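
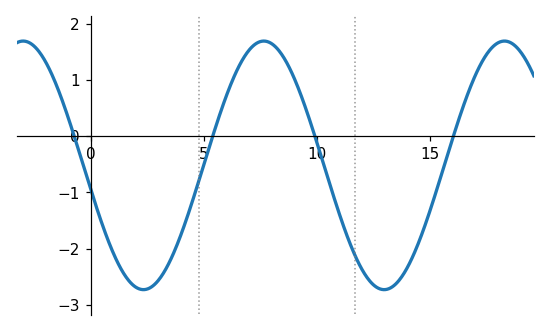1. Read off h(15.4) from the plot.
-0.844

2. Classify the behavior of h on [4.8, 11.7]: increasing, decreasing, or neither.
neither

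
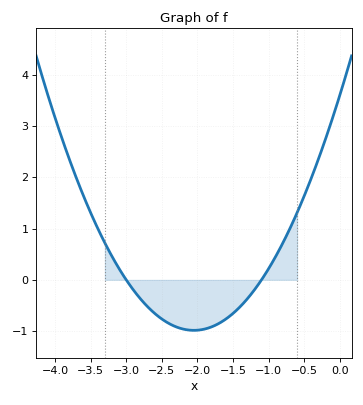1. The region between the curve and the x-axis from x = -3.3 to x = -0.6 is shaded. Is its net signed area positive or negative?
negative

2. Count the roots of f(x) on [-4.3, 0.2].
2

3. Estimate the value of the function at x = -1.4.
-0.523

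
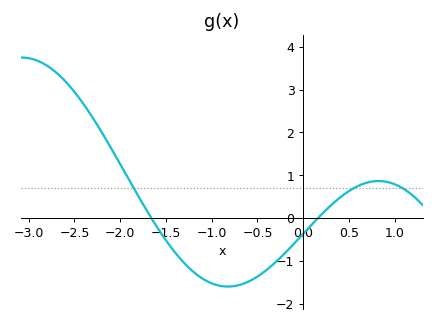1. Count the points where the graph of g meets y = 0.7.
3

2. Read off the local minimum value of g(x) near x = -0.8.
-1.6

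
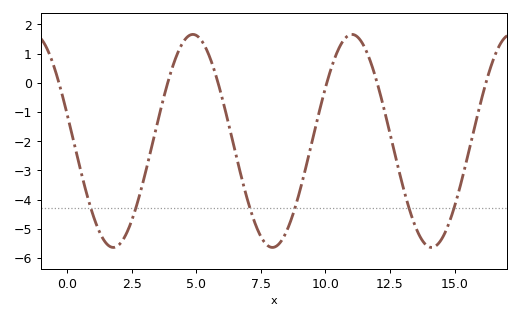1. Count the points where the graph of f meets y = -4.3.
6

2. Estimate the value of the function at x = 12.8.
-2.85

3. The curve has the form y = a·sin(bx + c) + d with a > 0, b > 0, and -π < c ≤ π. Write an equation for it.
y = 3.65sin(1.02x + 2.89) - 1.99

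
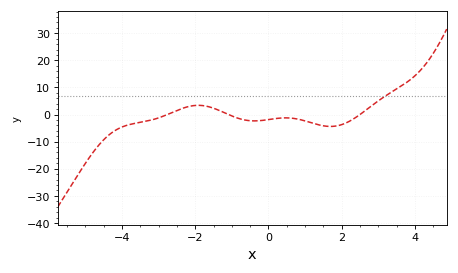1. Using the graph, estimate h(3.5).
9.46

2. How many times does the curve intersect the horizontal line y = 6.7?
1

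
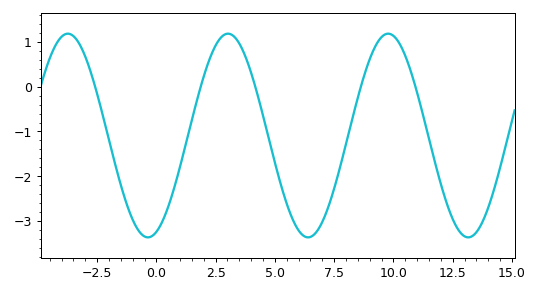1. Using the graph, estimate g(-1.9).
-1.4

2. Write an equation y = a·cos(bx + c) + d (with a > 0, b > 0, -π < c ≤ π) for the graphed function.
y = 2.27cos(0.93x - 2.81) - 1.09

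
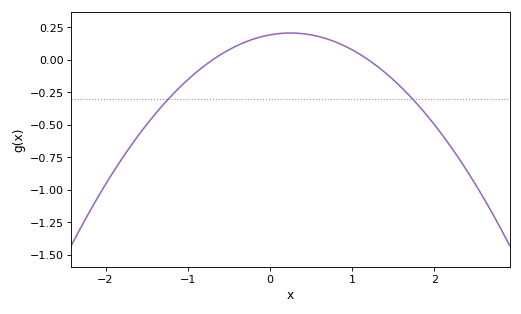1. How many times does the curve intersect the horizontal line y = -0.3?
2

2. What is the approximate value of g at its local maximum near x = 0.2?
0.2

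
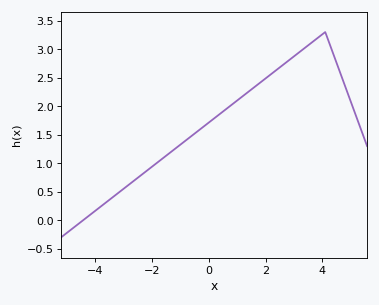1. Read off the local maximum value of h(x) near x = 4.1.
3.3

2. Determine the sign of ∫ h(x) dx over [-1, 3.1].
positive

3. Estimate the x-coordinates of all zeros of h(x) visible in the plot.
-4.4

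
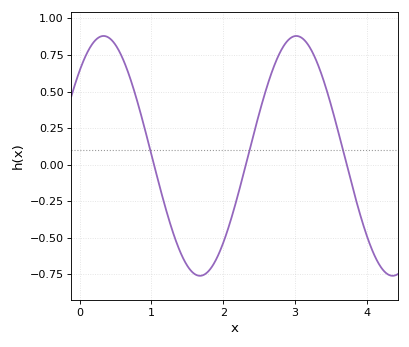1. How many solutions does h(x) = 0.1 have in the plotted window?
3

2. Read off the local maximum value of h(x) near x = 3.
0.88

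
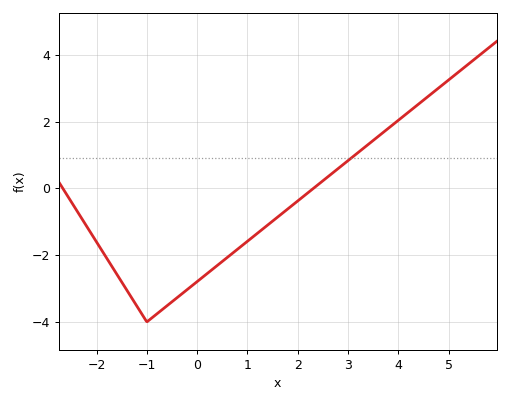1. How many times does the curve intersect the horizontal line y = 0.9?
1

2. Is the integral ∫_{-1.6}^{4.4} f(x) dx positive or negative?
negative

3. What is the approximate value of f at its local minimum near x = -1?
-4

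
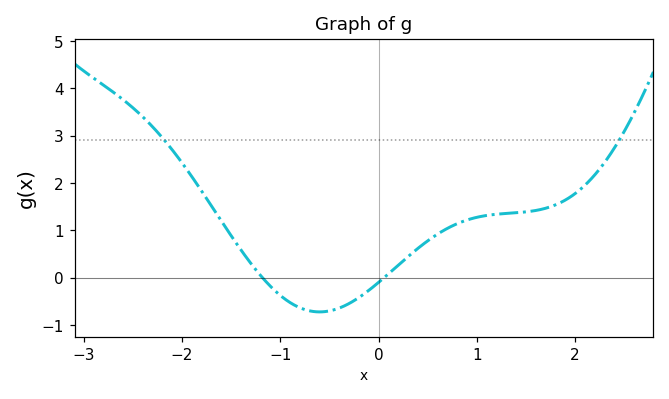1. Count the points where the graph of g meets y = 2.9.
2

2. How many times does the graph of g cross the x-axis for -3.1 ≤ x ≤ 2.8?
2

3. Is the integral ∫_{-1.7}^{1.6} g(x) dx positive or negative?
positive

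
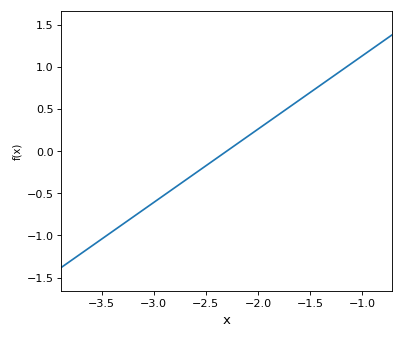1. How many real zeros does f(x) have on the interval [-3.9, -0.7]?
1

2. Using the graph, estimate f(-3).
-0.609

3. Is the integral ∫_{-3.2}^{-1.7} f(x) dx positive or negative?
negative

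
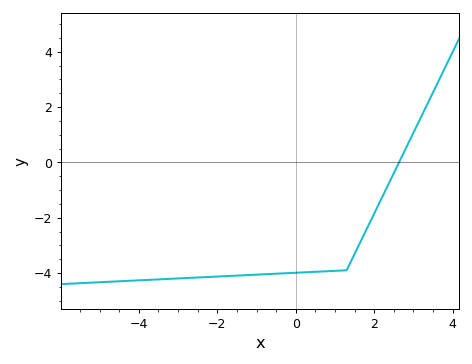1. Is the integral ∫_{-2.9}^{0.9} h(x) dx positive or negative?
negative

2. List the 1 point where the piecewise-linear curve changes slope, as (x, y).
(1.3, -3.9)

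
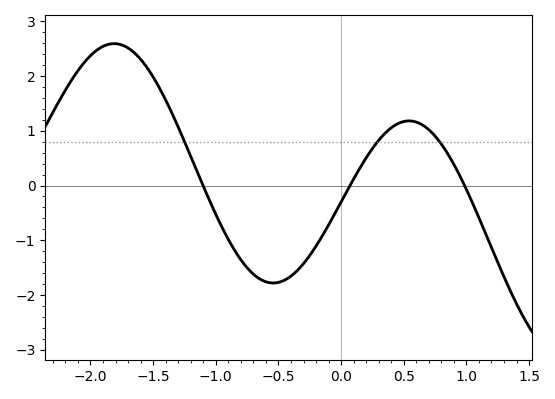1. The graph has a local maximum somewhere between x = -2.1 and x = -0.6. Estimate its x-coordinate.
-1.8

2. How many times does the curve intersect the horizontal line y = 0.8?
3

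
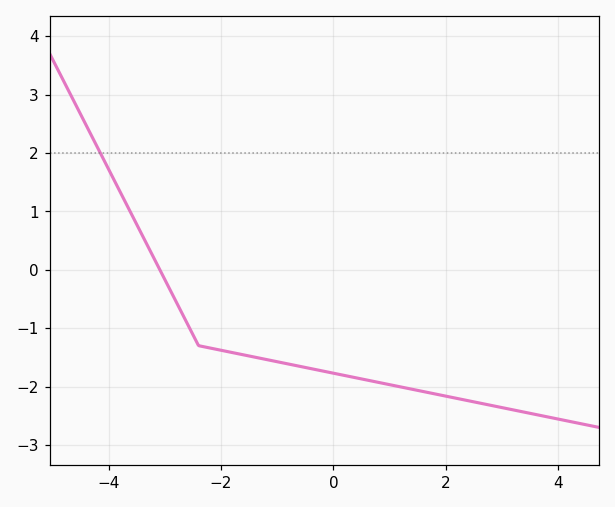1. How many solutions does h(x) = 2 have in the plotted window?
1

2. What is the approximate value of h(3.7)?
-2.5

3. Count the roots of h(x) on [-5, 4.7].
1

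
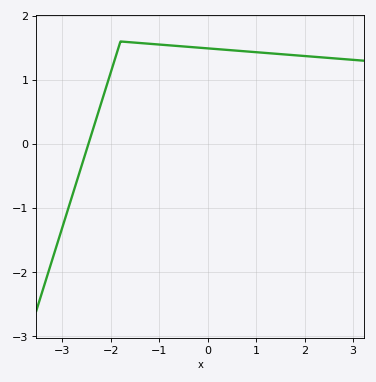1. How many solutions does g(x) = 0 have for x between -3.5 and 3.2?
1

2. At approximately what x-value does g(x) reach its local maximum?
-1.8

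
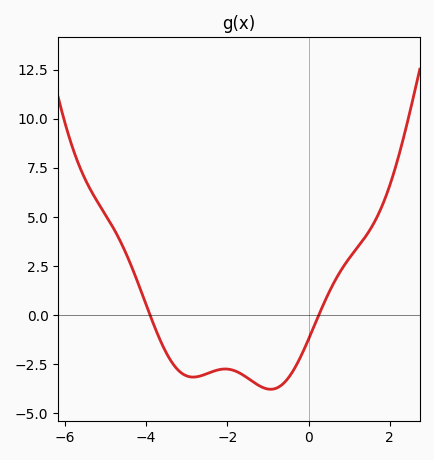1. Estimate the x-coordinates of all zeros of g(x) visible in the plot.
-3.9, 0.252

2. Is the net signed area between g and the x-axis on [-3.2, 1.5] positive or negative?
negative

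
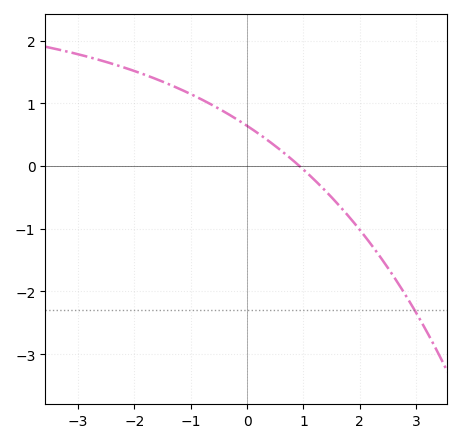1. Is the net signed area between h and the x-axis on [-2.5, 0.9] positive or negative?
positive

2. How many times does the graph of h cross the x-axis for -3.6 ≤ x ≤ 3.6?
1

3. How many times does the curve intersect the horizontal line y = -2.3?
1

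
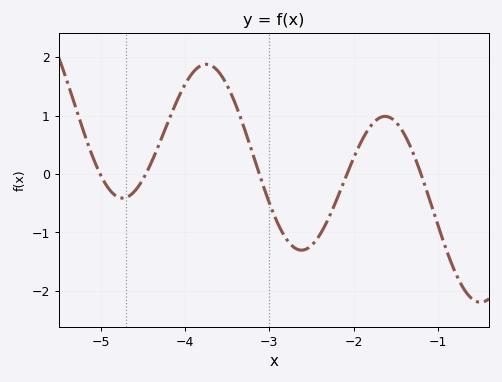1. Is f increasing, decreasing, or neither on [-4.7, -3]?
neither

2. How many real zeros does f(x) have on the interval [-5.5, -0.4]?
5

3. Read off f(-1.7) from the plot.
1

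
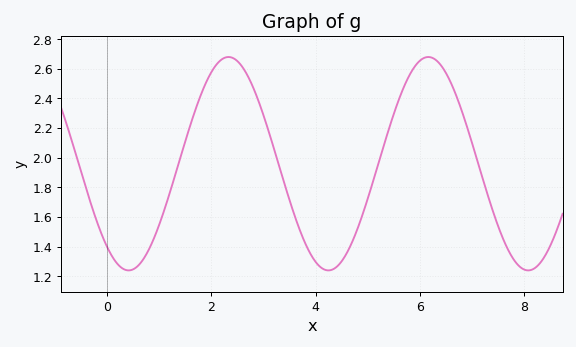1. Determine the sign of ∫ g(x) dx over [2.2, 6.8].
positive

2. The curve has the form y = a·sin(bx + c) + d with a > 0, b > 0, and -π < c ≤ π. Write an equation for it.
y = 0.72sin(1.64x - 2.25) + 1.96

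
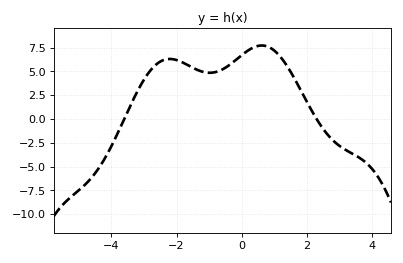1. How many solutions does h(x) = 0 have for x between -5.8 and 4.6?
2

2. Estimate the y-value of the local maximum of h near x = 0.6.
7.72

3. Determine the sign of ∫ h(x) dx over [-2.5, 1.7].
positive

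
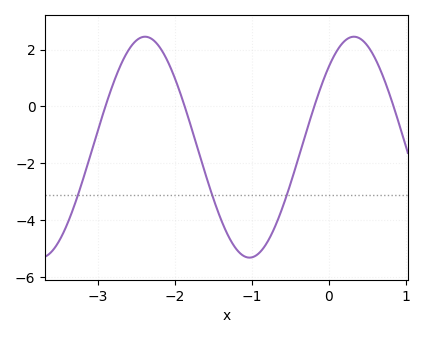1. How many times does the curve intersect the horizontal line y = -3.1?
3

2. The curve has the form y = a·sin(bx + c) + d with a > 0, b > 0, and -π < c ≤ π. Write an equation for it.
y = 3.88sin(2.3x + 0.82) - 1.43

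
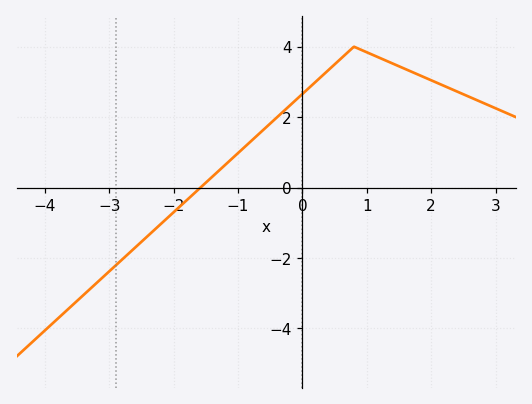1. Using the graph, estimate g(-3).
-2.4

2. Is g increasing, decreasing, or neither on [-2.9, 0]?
increasing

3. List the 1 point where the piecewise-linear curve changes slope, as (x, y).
(0.8, 4)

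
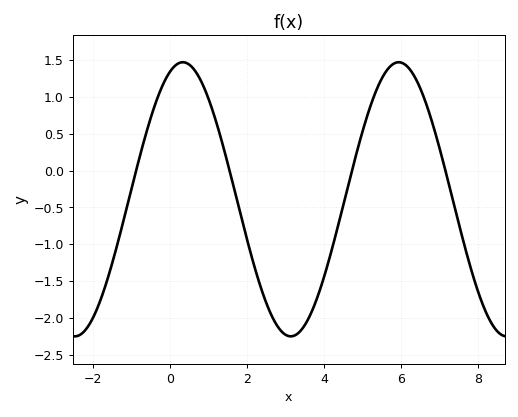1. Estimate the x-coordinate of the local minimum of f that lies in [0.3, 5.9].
3.14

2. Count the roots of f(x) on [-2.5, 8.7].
4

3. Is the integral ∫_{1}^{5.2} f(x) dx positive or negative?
negative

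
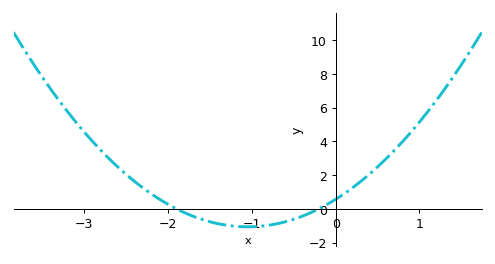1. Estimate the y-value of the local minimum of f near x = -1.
-1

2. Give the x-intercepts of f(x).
-1.9, -0.2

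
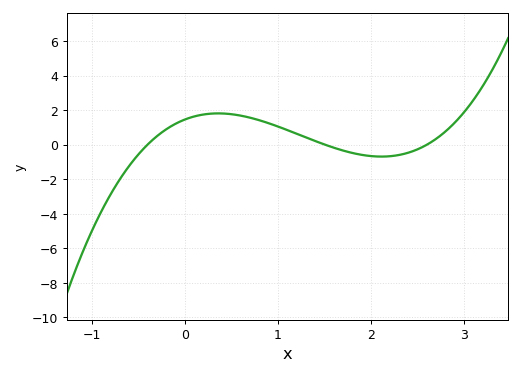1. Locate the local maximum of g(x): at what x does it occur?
0.356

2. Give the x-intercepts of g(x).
-0.4, 1.5, 2.6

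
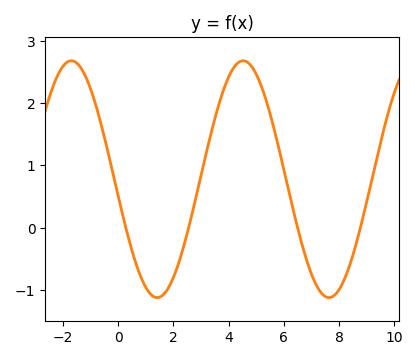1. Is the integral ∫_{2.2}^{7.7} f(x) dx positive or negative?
positive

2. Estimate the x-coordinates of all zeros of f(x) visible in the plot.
0.28, 2.55, 6.5, 8.77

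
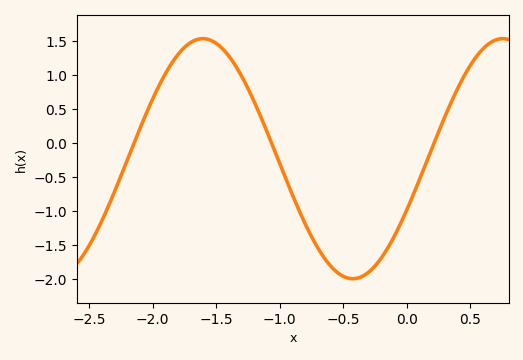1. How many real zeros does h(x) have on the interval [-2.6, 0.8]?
3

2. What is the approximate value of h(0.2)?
-0.05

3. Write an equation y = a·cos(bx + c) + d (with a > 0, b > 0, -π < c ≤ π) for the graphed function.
y = 1.76cos(2.7x - 2) - 0.23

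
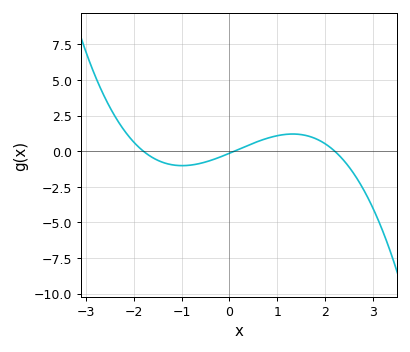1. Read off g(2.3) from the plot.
-0.4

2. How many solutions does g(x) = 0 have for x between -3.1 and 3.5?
3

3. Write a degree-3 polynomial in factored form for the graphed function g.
y = -0.36(x + 1.8)(x - 0.1)(x - 2.2)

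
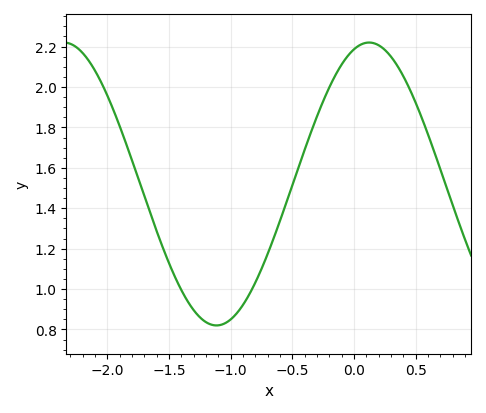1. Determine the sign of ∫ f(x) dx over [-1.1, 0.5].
positive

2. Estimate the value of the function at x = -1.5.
1.12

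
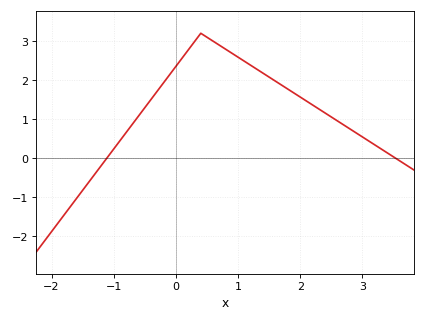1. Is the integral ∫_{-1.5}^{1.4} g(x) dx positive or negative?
positive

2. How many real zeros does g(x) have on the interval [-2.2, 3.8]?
2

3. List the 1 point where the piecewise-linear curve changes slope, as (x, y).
(0.4, 3.2)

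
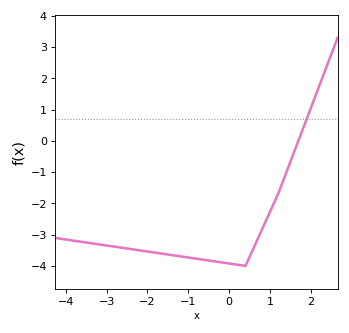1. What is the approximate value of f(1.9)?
0.703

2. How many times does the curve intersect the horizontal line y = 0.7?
1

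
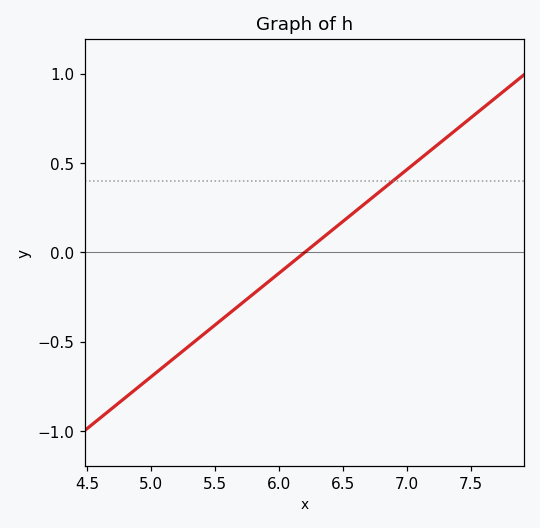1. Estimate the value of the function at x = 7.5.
0.75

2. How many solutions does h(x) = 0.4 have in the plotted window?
1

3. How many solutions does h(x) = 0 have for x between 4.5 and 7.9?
1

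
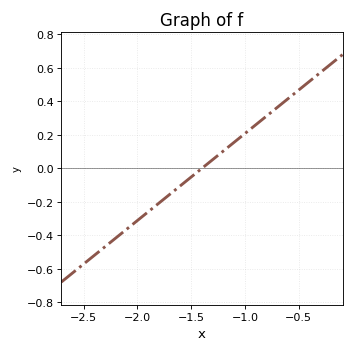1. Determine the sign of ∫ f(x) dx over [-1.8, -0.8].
positive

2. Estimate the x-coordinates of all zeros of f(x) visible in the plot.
-1.4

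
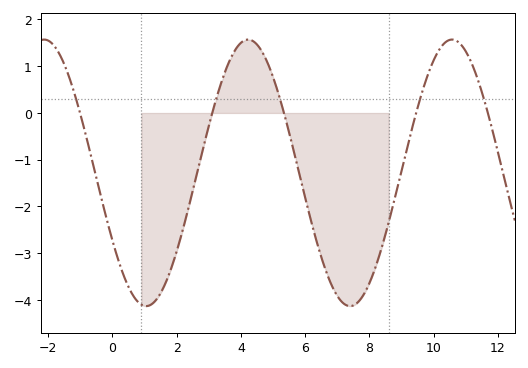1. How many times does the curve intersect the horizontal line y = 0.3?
5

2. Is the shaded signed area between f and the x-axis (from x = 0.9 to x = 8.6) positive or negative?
negative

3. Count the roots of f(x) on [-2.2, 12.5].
5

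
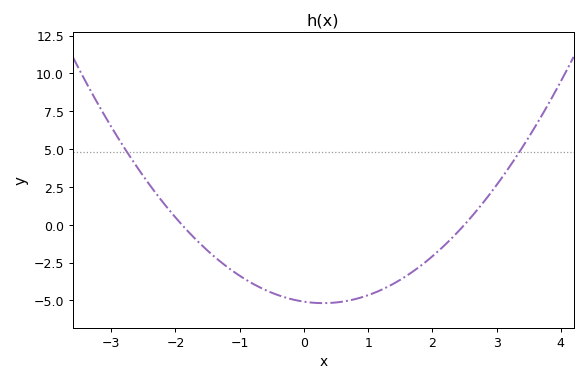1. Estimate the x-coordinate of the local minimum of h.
0.3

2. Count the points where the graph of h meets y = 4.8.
2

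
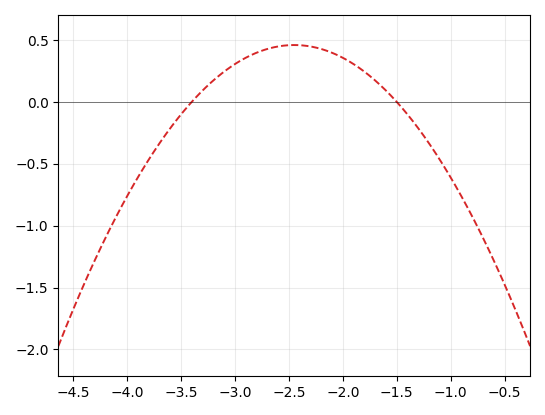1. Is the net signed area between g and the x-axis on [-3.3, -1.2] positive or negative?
positive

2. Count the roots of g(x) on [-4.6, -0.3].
2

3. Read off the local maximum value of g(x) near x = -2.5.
0.45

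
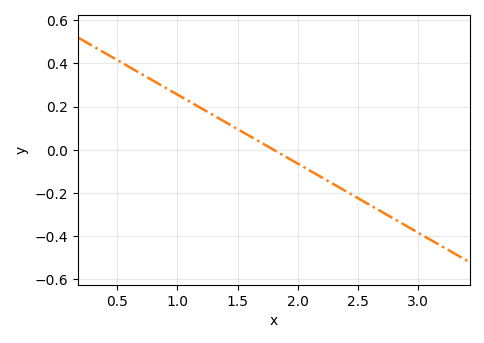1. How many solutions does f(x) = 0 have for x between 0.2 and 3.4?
1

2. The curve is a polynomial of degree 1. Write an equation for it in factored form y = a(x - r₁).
y = -0.32(x - 1.8)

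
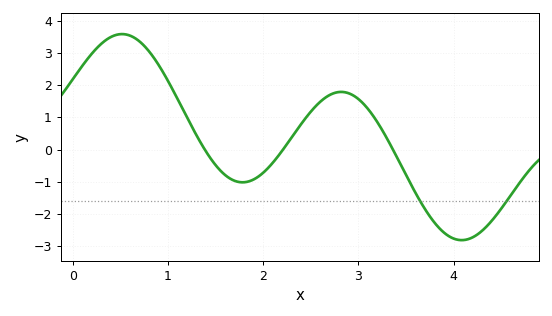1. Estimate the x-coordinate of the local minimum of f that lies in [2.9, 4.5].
4.1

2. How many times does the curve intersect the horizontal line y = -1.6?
2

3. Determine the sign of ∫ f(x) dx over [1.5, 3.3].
positive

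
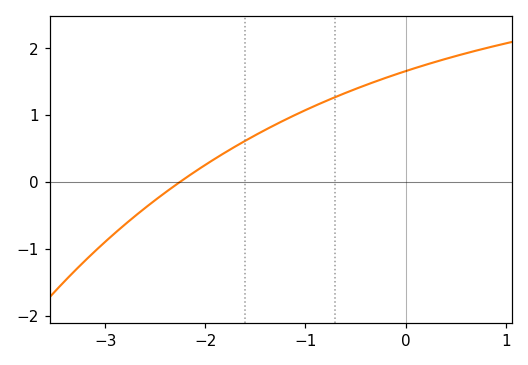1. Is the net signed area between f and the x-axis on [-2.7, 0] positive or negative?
positive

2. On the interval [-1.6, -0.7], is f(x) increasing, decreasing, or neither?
increasing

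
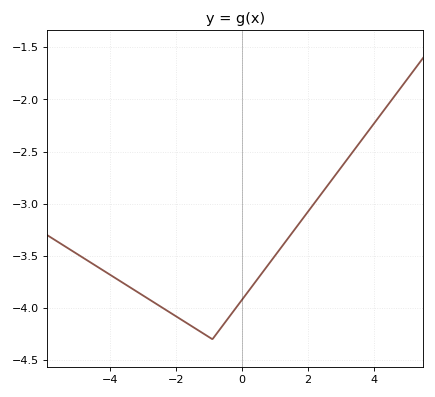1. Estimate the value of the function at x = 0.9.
-3.54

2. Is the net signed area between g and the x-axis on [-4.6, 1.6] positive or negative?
negative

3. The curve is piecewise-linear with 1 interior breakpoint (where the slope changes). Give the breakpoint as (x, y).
(-0.9, -4.3)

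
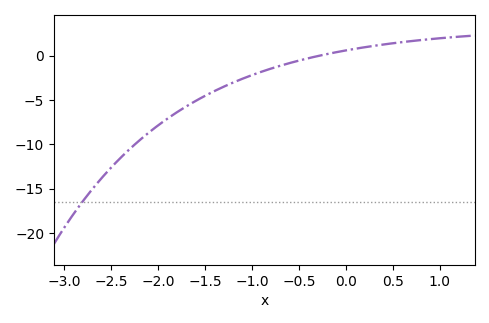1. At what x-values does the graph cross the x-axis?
-0.3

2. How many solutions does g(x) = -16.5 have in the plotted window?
1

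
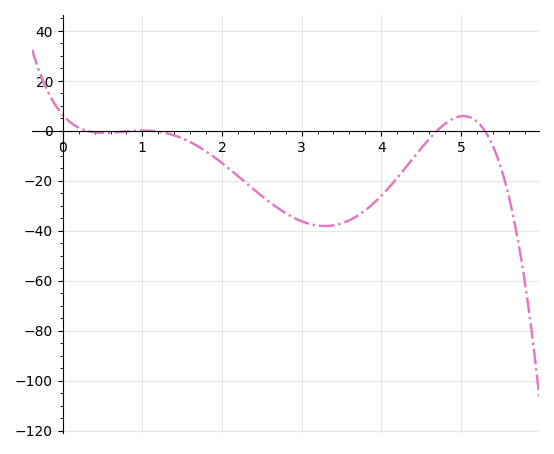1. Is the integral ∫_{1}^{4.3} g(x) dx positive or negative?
negative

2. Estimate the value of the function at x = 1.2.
-0.333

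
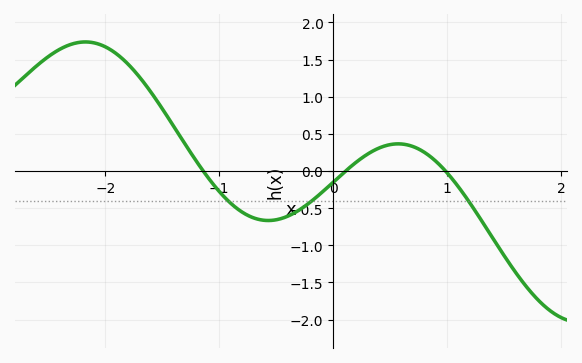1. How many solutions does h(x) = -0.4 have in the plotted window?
3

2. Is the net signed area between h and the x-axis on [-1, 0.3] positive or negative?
negative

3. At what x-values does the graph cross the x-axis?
-1.1, 0.1, 1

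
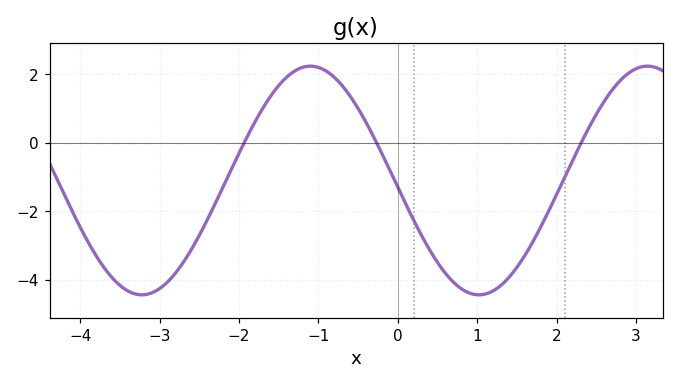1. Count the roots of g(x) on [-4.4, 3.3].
3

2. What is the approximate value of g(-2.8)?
-3.8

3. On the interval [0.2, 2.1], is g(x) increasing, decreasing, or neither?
neither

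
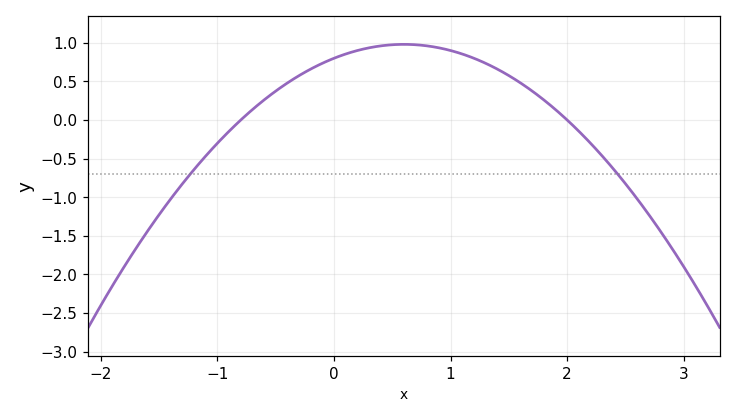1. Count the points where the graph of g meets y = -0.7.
2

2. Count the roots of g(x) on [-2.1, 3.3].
2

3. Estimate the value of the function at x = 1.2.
0.8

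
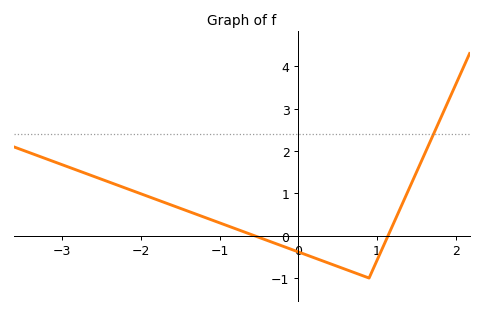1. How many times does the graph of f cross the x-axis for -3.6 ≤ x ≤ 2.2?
2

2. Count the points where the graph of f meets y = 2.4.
1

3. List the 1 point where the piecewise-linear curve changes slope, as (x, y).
(0.9, -1)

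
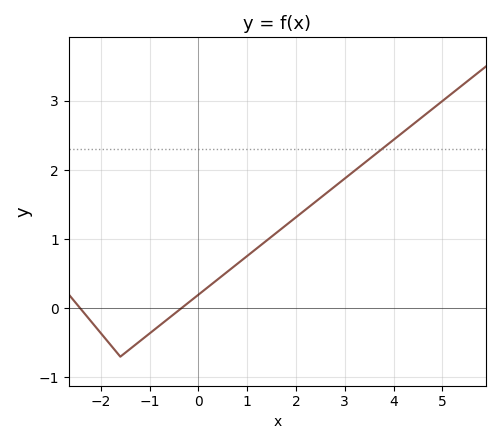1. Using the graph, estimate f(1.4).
1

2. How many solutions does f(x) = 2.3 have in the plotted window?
1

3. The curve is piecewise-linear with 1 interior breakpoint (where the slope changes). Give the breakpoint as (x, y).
(-1.6, -0.7)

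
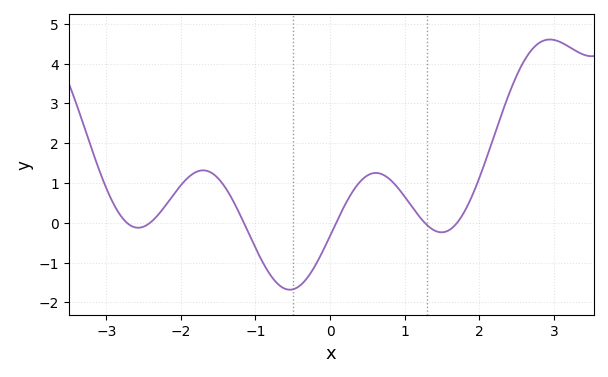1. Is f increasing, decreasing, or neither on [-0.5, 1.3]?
neither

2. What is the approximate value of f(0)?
-0.3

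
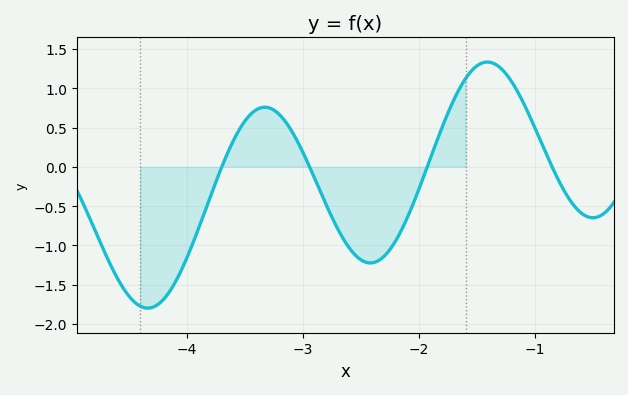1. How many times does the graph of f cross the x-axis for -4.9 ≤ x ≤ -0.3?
4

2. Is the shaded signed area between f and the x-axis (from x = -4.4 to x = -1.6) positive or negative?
negative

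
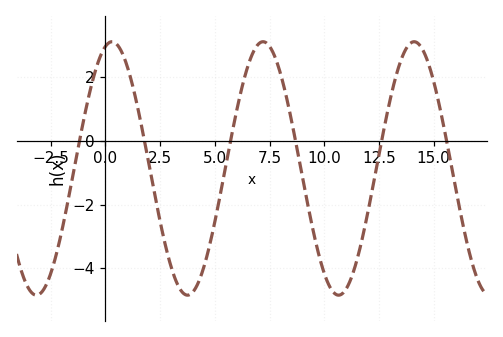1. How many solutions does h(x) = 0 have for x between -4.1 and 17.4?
6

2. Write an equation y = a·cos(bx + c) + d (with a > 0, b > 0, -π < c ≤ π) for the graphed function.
y = 3.97cos(0.91x - 0.272) - 0.87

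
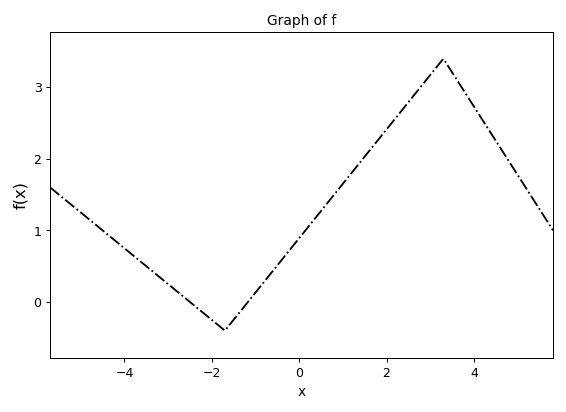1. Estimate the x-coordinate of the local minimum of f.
-1.6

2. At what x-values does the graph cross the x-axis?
-2.4, -1.2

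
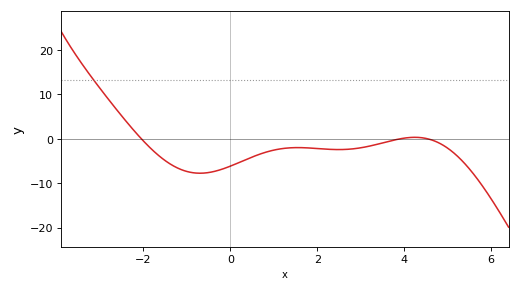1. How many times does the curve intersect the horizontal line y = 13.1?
1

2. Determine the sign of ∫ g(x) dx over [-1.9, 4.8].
negative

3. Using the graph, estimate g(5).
-2.13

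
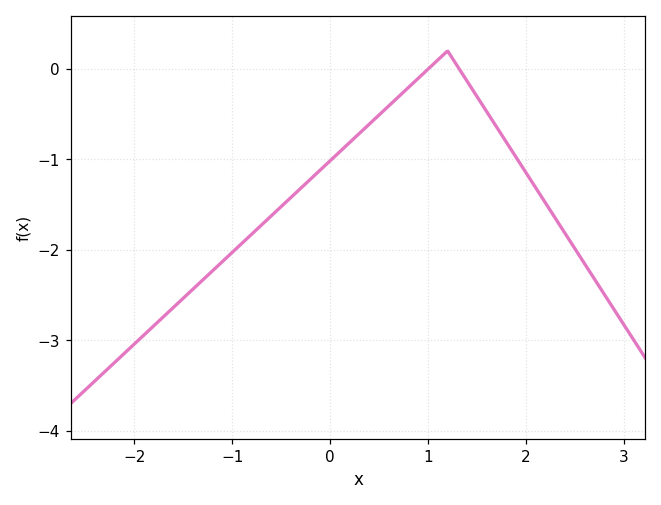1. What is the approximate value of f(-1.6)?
-2.64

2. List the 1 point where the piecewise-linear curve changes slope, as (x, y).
(1.2, 0.2)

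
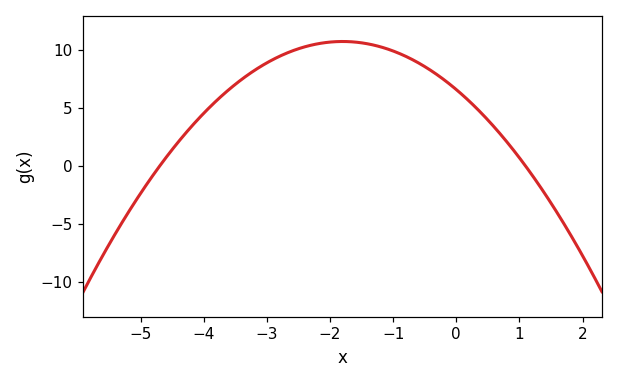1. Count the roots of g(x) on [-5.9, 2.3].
2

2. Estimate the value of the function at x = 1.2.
-0.755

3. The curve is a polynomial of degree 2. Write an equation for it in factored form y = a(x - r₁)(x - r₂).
y = -1.28(x + 4.7)(x - 1.1)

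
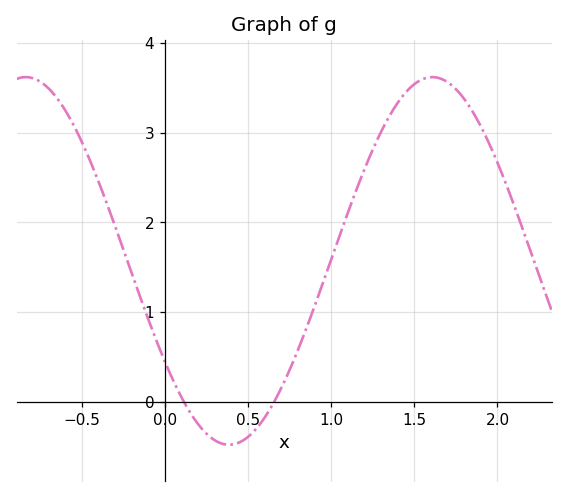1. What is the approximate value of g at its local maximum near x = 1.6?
3.62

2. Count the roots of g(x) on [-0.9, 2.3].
2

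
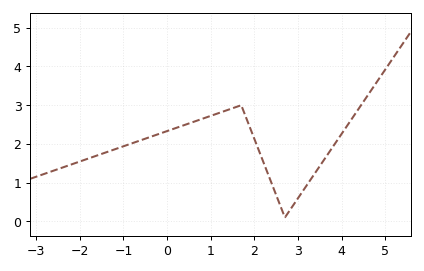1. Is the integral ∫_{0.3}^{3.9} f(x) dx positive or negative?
positive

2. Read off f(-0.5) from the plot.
2.1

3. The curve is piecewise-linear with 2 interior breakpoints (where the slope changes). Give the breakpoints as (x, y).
(1.7, 3); (2.7, 0.1)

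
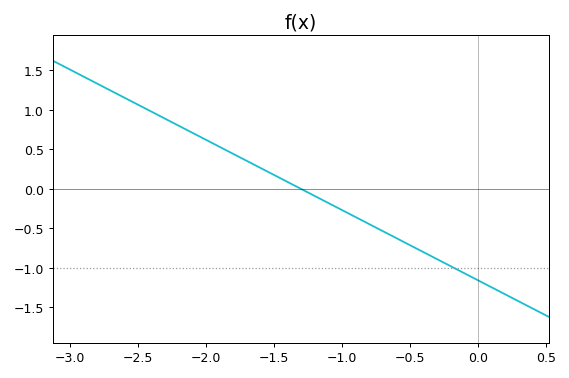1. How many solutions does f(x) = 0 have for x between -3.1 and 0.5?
1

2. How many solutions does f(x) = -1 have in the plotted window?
1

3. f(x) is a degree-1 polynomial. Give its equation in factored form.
y = -0.89(x + 1.3)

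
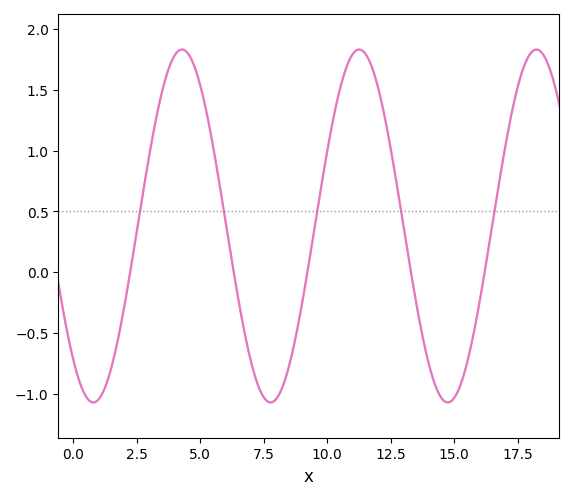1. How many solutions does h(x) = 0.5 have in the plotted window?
5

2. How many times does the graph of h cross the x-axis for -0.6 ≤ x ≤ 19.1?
5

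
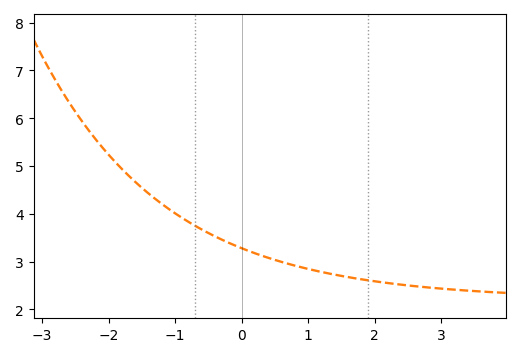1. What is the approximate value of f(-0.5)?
3.6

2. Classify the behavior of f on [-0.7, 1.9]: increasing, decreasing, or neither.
decreasing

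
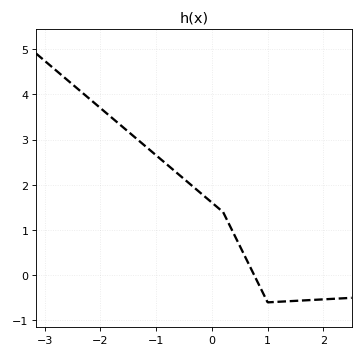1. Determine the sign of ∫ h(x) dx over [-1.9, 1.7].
positive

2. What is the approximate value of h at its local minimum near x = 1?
-0.6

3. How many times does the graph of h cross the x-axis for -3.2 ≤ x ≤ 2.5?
1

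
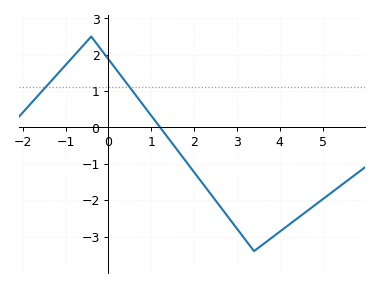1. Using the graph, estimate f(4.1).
-2.8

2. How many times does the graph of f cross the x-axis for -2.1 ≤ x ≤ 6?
1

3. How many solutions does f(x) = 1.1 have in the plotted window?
2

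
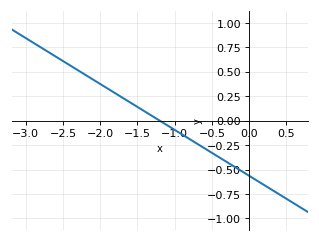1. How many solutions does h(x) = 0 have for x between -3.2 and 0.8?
1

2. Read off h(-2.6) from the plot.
0.658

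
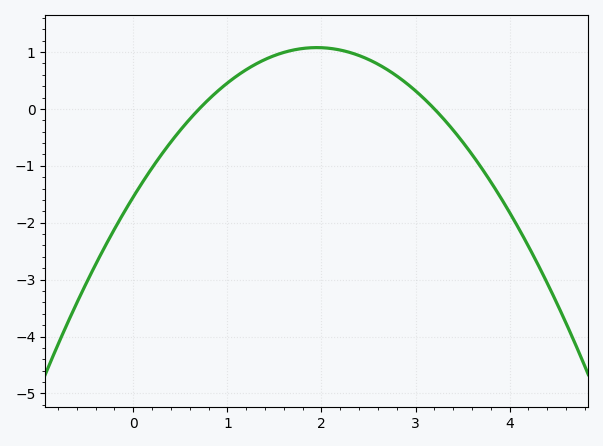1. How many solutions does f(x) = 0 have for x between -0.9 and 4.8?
2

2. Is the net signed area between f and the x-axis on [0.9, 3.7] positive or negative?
positive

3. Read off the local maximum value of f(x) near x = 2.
1.1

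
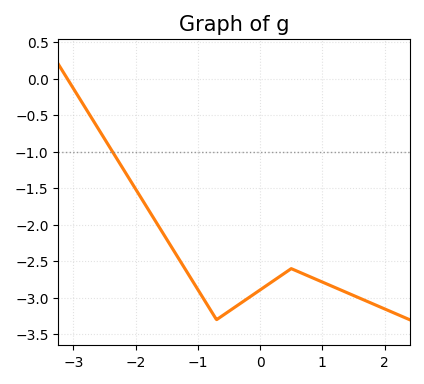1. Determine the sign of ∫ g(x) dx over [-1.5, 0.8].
negative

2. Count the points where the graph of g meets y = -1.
1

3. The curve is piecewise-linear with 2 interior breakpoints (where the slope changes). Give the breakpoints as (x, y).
(-0.7, -3.3); (0.5, -2.6)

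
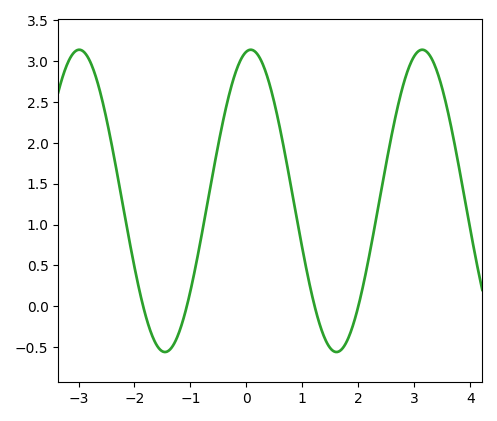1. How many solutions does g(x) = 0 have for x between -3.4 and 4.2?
4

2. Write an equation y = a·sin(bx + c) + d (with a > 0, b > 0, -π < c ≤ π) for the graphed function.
y = 1.85sin(2x + 1.4) + 1.29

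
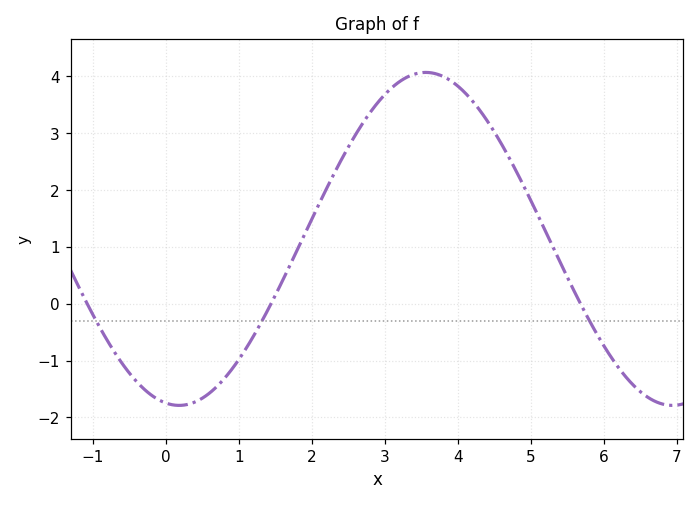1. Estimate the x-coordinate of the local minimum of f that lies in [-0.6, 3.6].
0.184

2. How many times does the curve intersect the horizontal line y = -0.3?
3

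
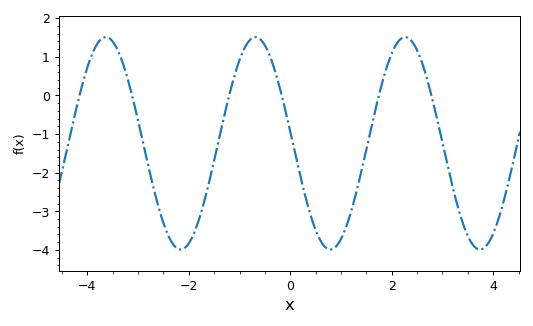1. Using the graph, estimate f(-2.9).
-1.2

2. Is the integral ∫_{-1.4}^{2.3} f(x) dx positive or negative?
negative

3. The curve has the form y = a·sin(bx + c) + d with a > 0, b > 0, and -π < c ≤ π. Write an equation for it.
y = 2.75sin(2.1x + 3) - 1.24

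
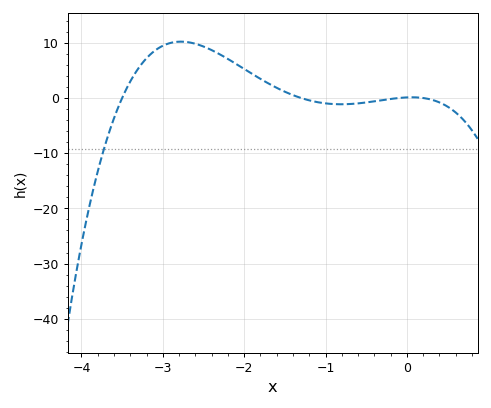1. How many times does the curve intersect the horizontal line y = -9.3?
1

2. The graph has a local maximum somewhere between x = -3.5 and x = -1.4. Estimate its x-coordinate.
-2.8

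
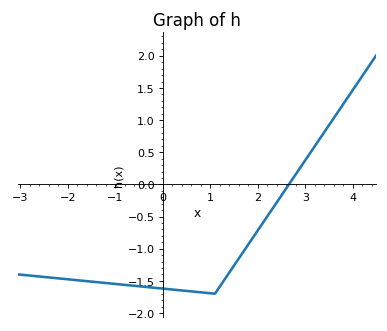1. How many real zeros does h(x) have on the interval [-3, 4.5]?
1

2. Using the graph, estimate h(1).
-1.69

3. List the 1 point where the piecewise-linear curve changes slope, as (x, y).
(1.1, -1.7)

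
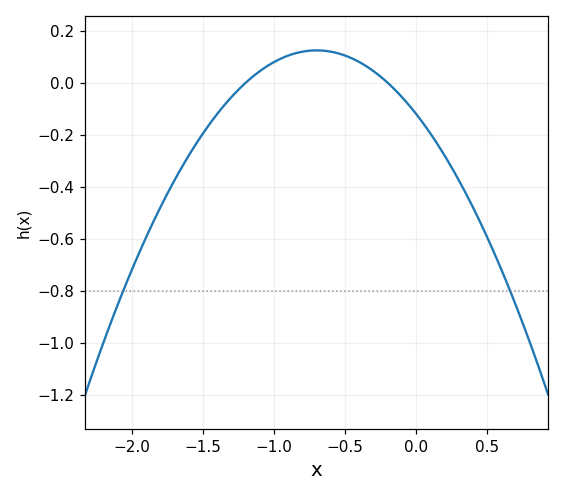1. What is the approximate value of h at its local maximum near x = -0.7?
0.12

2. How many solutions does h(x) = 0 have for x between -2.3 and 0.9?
2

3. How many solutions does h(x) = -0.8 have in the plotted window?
2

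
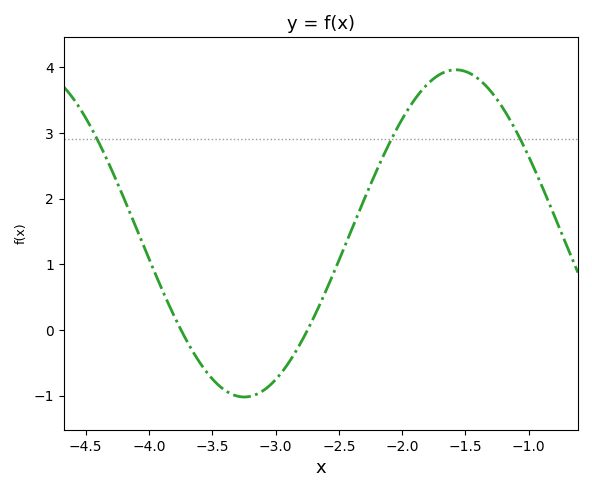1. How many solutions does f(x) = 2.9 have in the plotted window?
3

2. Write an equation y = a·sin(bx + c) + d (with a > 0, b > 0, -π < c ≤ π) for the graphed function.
y = 2.49sin(1.88x - 1.75) + 1.47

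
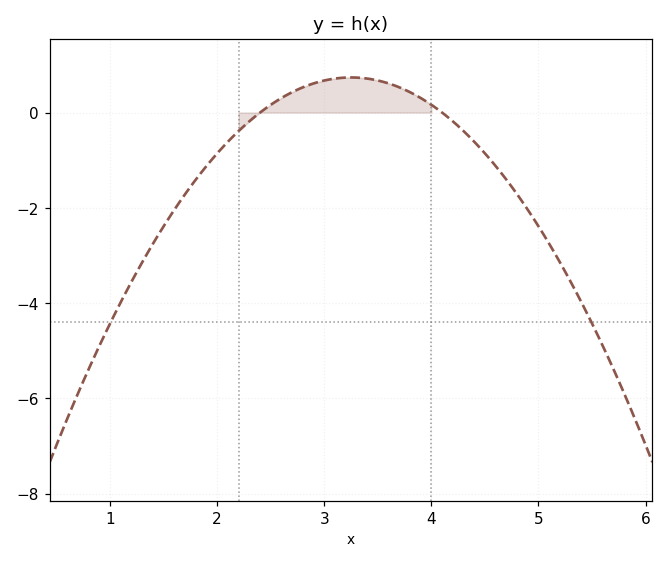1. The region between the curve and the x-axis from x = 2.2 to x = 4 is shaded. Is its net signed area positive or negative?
positive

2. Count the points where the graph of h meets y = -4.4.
2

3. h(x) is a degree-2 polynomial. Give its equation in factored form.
y = -1.02(x - 2.4)(x - 4.1)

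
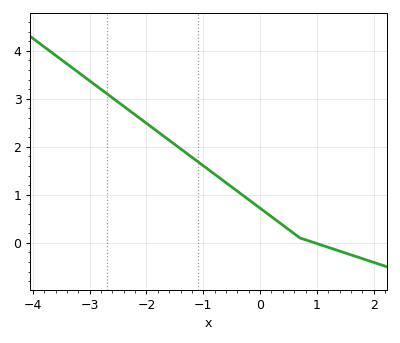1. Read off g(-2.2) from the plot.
2.67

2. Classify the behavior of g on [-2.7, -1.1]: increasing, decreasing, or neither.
decreasing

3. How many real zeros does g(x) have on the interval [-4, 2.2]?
1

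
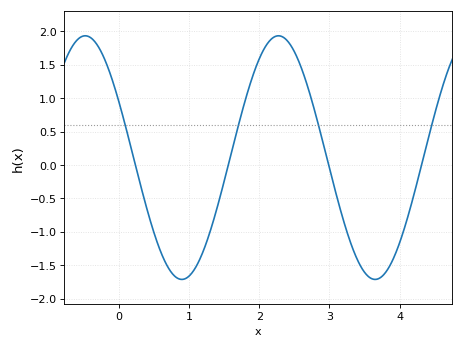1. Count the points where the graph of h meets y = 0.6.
4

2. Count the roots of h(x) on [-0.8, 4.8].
4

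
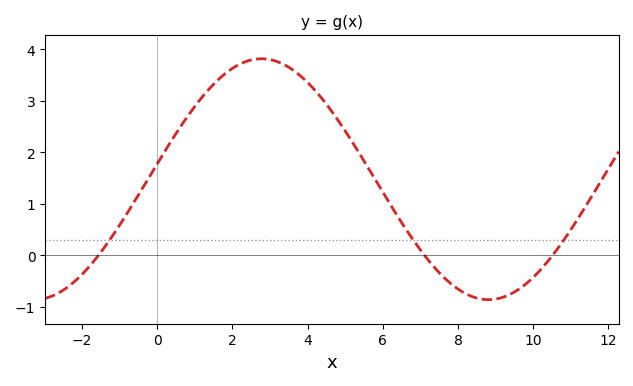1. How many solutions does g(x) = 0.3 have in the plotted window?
3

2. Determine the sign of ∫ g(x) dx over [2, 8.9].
positive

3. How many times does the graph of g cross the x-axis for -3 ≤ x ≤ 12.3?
3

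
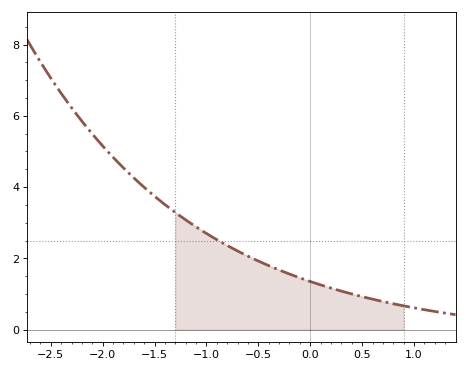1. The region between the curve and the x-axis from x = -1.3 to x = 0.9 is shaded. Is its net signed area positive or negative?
positive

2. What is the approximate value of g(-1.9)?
4.8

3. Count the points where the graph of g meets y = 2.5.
1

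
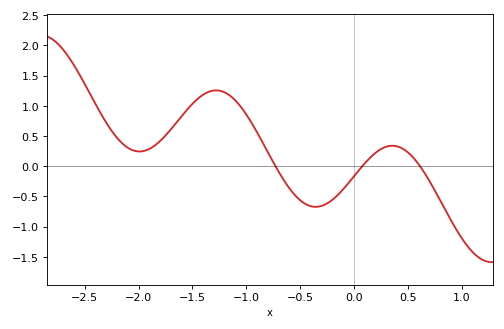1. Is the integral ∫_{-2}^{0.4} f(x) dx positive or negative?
positive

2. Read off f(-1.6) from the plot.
0.828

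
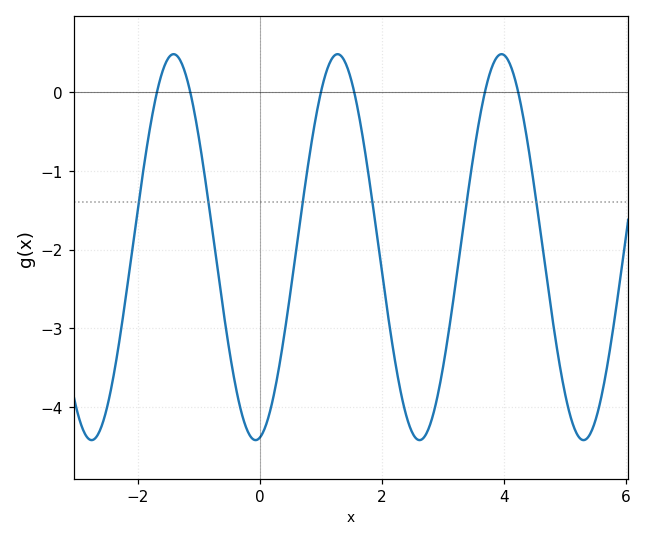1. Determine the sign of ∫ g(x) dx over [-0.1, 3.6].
negative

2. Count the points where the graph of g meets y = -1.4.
6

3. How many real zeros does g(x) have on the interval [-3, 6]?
6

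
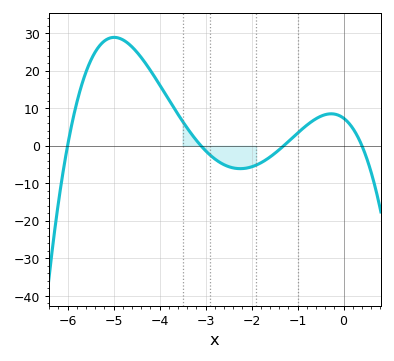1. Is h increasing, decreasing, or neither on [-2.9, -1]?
neither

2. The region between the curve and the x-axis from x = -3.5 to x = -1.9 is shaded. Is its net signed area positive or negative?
negative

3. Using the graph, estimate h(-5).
28.9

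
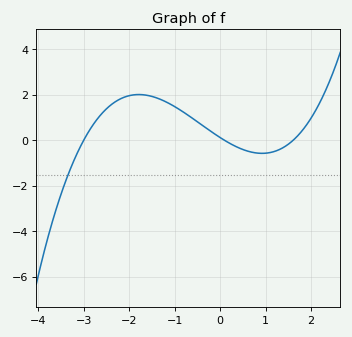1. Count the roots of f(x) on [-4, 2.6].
3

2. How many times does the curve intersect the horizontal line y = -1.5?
1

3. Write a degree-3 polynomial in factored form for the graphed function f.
y = 0.26(x + 3)(x - 0.1)(x - 1.6)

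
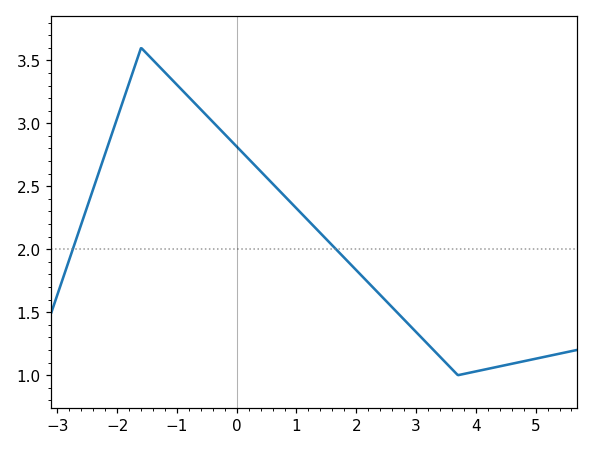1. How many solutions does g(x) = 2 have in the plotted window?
2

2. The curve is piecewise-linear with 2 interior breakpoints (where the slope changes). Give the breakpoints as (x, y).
(-1.6, 3.6); (3.7, 1)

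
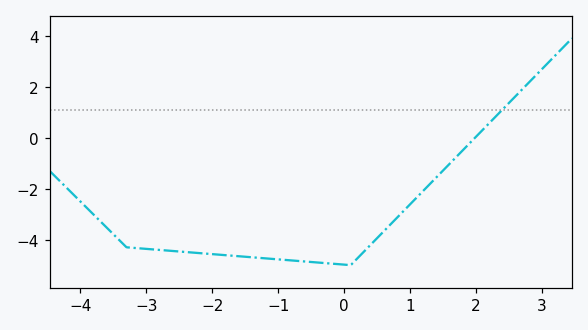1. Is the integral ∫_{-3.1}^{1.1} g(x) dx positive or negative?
negative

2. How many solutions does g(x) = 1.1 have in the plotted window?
1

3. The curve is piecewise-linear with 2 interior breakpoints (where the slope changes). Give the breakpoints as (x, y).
(-3.3, -4.3); (0.1, -5)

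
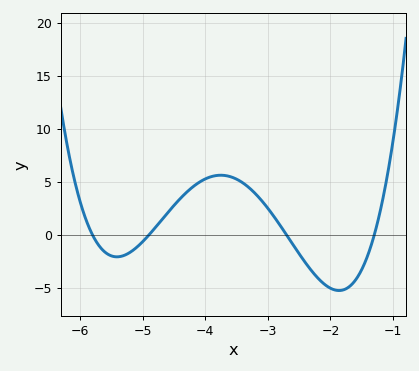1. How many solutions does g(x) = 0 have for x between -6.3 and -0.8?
4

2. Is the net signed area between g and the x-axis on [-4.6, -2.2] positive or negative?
positive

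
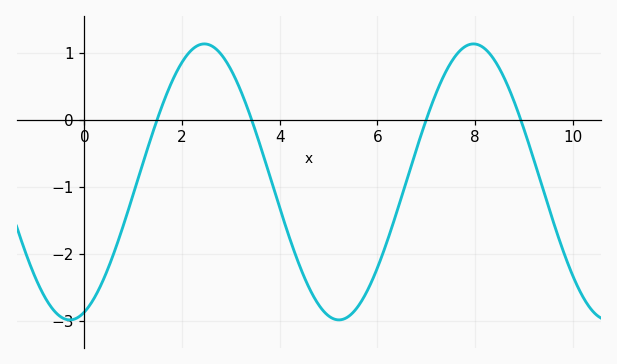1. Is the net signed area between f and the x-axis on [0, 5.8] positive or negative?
negative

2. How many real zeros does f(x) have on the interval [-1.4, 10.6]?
4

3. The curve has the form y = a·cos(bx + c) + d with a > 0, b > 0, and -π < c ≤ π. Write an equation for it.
y = 2.06cos(1.14x - 2.8) - 0.93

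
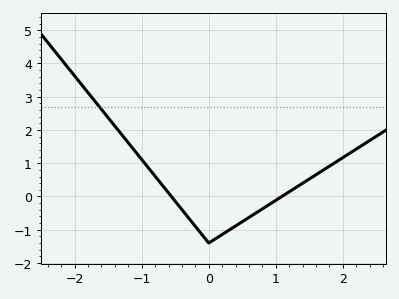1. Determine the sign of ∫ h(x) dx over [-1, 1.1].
negative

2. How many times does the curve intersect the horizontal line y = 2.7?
1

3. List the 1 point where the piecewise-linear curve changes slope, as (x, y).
(0, -1.4)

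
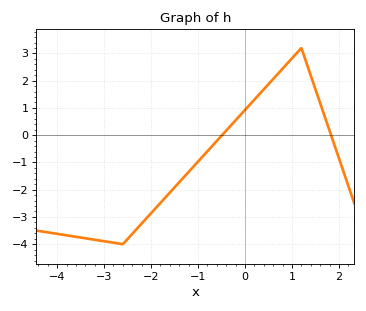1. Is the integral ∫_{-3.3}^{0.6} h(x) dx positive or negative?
negative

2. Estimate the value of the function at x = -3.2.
-3.84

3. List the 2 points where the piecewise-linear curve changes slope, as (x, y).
(-2.6, -4); (1.2, 3.2)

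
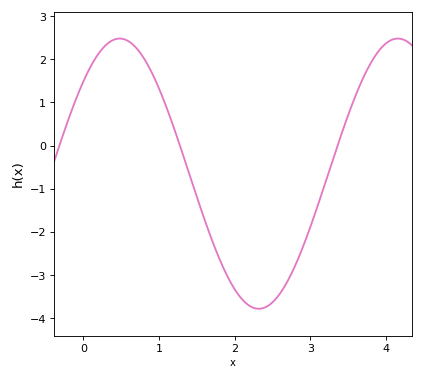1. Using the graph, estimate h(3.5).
0.714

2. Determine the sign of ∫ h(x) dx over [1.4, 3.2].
negative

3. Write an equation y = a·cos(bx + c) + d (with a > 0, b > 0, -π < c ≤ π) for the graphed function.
y = 3.13cos(1.71x - 0.822) - 0.65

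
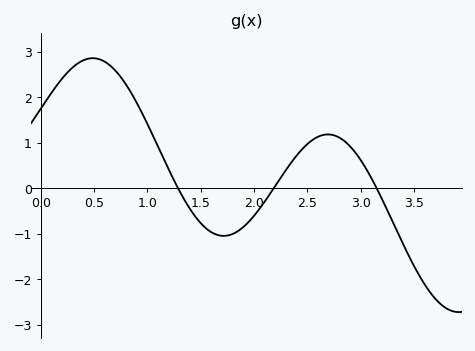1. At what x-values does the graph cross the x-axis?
1.3, 2.2, 3.2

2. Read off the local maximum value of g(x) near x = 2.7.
1.2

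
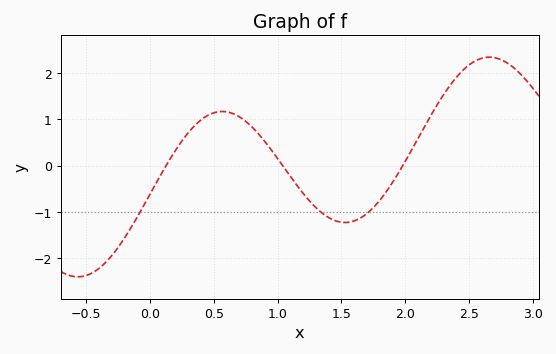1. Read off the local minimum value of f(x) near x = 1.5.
-1.2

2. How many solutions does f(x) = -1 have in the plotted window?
3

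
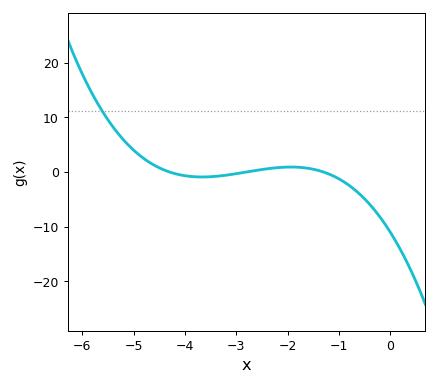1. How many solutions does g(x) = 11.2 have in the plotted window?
1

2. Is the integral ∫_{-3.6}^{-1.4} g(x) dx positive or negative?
positive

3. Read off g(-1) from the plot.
-1.25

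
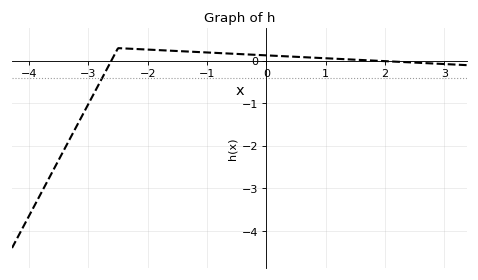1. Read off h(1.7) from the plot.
0.014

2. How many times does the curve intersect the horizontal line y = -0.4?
1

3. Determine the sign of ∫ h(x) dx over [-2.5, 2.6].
positive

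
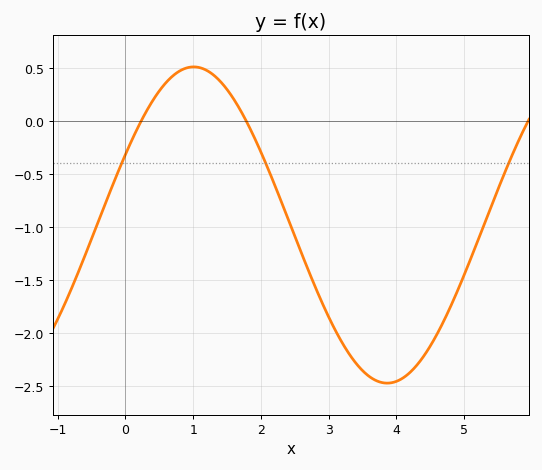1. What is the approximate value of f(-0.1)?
-0.467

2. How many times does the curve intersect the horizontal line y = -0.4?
3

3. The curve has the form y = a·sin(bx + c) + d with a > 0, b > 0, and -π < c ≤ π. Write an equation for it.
y = 1.49sin(1.1x + 0.462) - 0.98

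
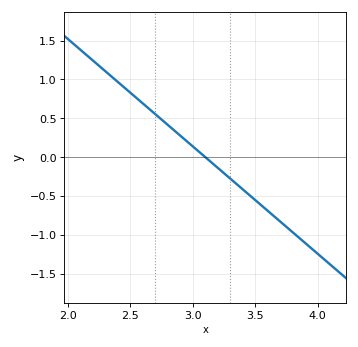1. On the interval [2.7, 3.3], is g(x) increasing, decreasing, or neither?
decreasing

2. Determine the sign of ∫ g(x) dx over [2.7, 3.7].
negative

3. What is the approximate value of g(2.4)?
0.95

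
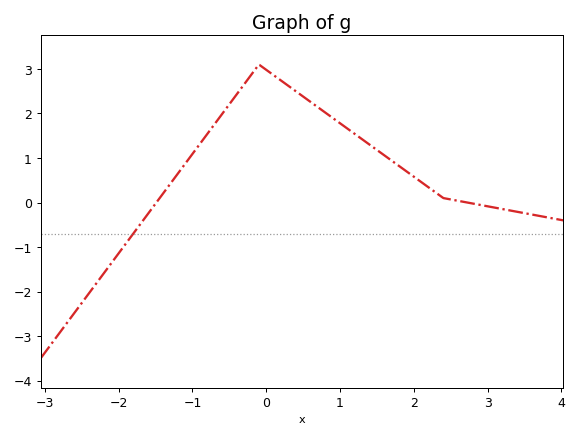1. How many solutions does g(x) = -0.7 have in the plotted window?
1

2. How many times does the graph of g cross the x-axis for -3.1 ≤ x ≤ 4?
2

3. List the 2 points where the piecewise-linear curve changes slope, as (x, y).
(-0.1, 3.1); (2.4, 0.1)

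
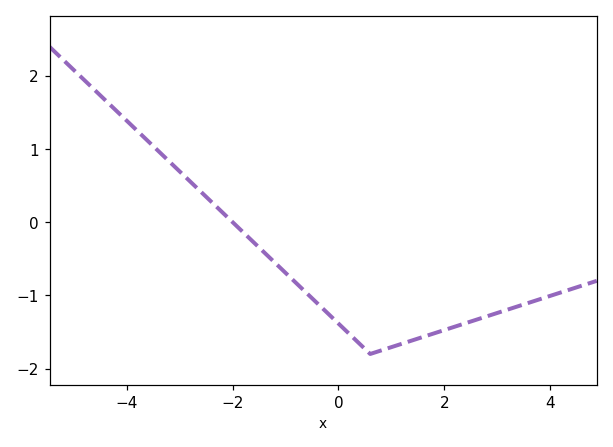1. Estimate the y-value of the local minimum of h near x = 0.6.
-1.8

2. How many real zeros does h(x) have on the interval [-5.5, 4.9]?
1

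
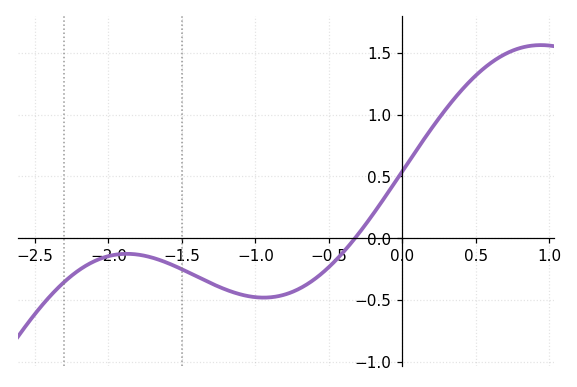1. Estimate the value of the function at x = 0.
0.55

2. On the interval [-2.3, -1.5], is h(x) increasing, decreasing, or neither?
neither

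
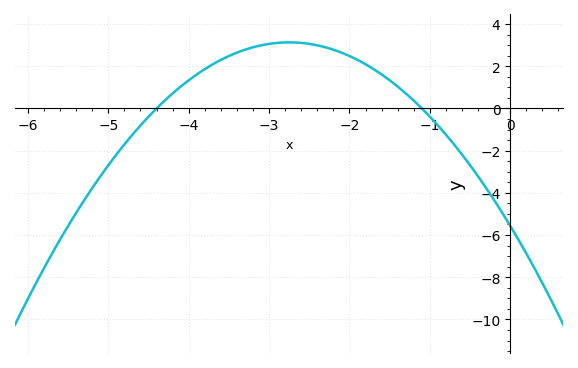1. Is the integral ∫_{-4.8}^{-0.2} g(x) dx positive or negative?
positive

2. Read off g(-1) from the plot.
-0.4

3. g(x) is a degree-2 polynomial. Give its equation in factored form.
y = -1.15(x + 4.4)(x + 1.1)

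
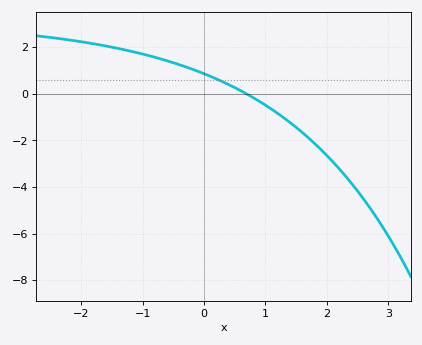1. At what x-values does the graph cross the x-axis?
0.689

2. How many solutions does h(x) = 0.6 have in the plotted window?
1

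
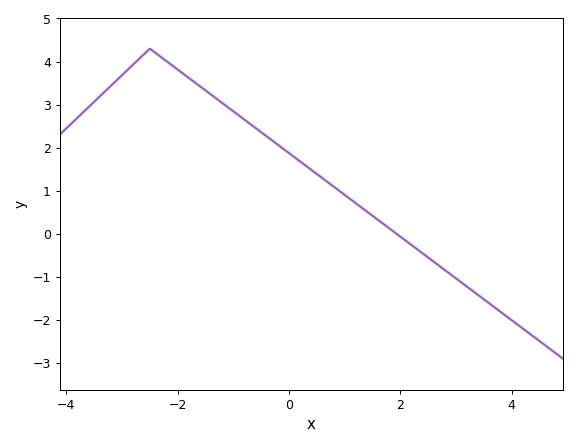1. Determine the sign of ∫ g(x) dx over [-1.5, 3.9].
positive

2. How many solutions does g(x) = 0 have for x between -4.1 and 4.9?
1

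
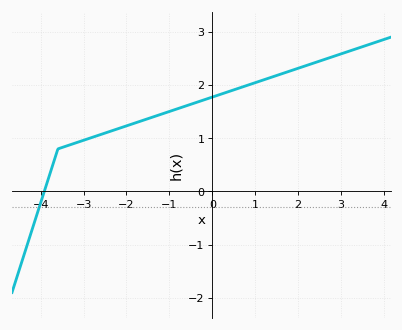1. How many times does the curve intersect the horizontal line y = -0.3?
1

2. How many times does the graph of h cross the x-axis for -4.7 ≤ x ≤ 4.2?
1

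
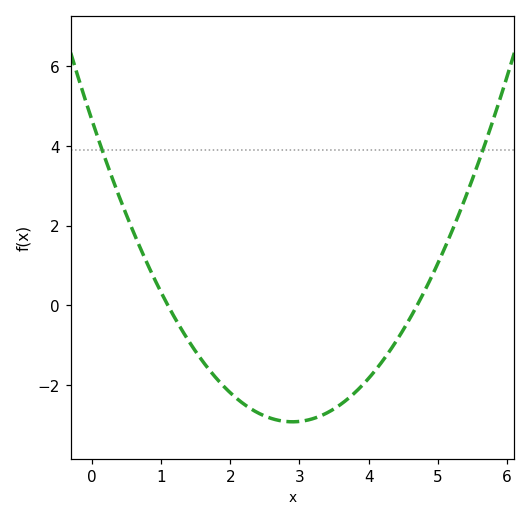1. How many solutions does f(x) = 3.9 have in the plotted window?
2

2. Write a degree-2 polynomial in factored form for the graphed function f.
y = 0.9(x - 1.1)(x - 4.7)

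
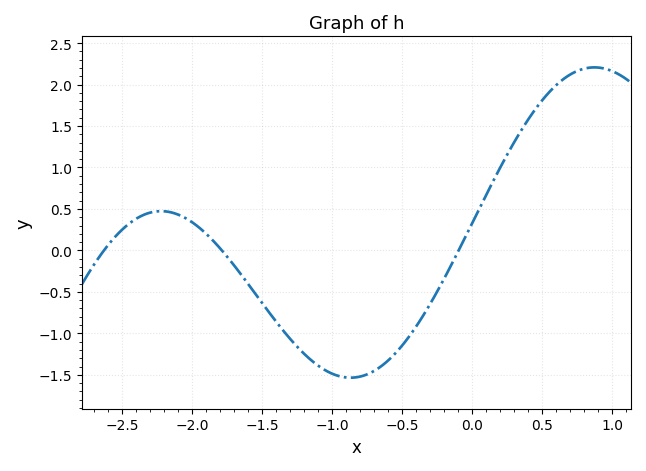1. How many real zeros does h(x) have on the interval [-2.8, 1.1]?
3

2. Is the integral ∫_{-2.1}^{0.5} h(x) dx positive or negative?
negative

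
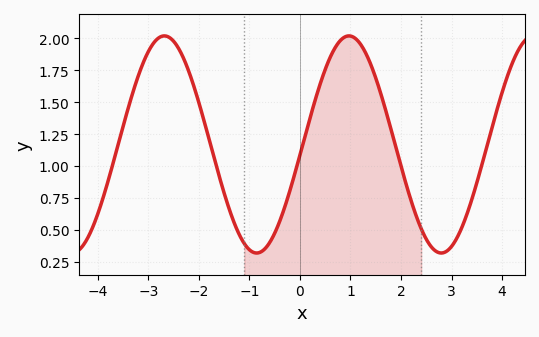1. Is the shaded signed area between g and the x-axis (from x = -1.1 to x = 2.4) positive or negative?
positive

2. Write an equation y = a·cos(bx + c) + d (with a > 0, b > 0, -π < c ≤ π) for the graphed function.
y = 0.85cos(1.7x - 1.7) + 1.17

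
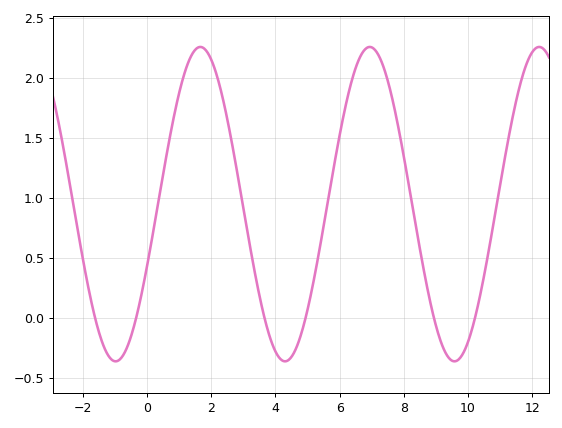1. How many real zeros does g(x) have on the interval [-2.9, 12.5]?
6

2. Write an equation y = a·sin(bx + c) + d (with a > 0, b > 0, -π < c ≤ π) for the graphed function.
y = 1.31sin(1.19x - 0.402) + 0.95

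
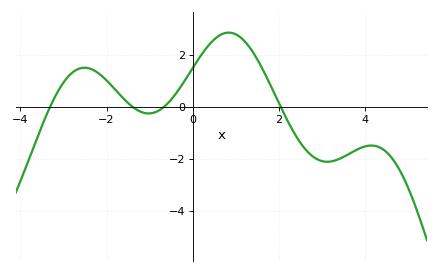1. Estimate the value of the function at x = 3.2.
-2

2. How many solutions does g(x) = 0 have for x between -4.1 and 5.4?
4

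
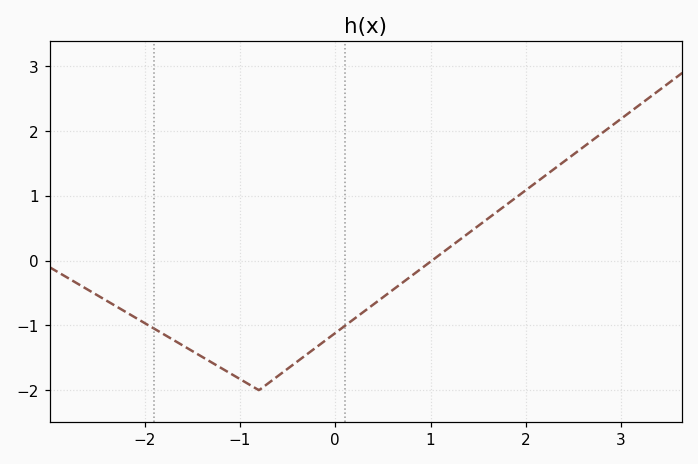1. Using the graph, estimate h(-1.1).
-1.74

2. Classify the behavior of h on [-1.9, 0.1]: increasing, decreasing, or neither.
neither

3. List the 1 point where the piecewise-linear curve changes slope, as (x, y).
(-0.8, -2)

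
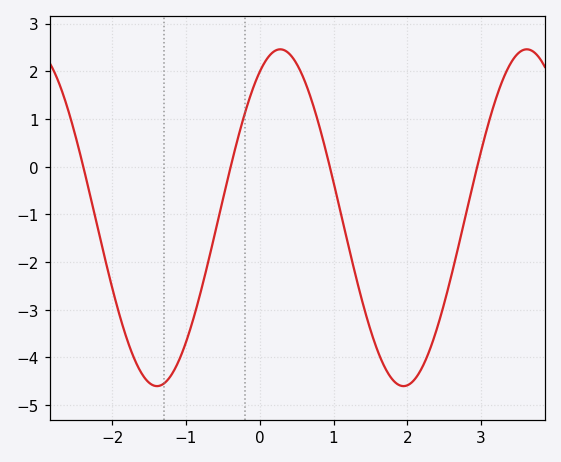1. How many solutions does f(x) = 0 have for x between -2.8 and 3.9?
4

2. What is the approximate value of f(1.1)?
-0.984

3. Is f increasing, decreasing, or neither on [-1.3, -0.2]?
increasing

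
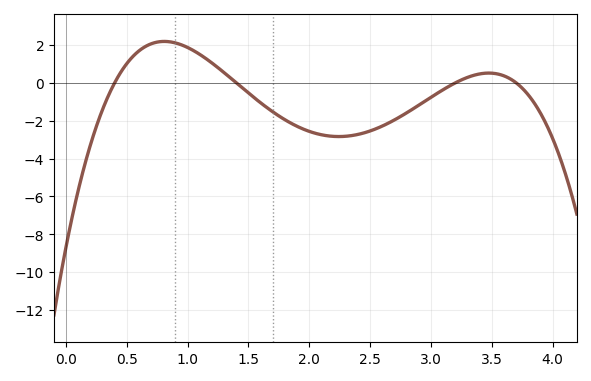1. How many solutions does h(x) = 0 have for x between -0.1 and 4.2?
4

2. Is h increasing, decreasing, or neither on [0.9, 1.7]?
decreasing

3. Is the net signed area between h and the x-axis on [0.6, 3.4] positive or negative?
negative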